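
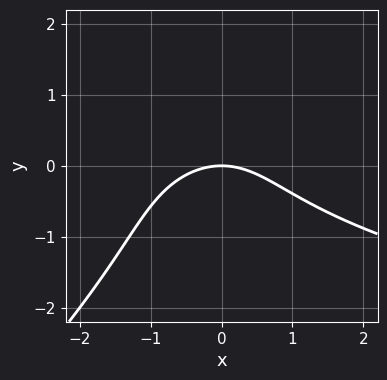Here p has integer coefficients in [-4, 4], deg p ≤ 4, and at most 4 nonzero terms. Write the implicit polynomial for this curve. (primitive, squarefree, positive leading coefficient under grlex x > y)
x*y^2 - y^3 - x^2 - 2*y

First, degree: the shape is more complex than any degree-2 curve, so deg p = 3.
Next, reading off the gridlines: it meets the x-axis at x = 0 (among the integer gridlines); it crosses the y-axis at the gridline y = 0.
Finally, the integer polynomial consistent with all of this is the stated p.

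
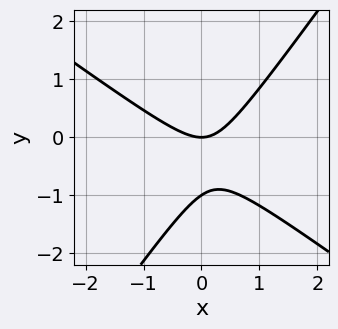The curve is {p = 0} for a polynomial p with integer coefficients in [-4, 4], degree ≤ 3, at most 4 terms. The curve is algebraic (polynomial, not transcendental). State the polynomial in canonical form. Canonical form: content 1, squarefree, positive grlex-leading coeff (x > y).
The degree is 2 — the shape is more complex than any degree-1 curve.
Reading off the gridlines: it meets the x-axis at x = 0 (among the integer gridlines); among the integer gridlines, it crosses the y-axis at y ∈ {-1, 0}.
Assembling these constraints gives the stated polynomial.

3*x^2 + 2*x*y - 3*y^2 - 3*y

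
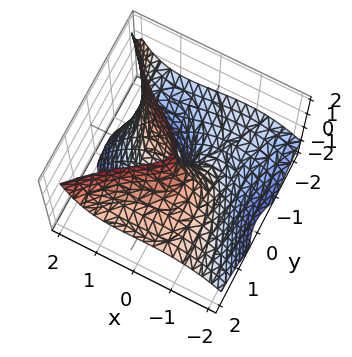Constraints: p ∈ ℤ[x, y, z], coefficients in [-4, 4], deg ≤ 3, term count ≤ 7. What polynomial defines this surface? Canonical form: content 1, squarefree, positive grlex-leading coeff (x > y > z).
First, the degree is 3 — a generic line meets the surface in up to 3 points.
Then, reading off the gridlines: the x-axis gridline crossings are at x ∈ {-1, 0, 1}; the visible z-axis segment lies entirely on the surface.
Finally, solving for integer coefficients yields p as stated.

2*x^3 - 3*y^2*z + 3*x*z - 2*x + 3*y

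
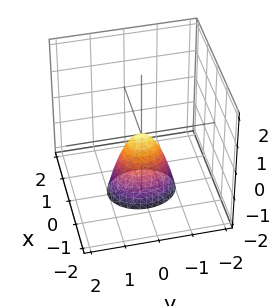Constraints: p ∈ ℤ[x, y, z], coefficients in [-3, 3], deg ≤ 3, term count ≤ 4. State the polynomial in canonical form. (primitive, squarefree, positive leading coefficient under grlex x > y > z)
1. deg p = 2. A paraboloid; a quadric.
2. Symmetries: mirror symmetry y ↦ −y ⇒ only even powers of y; mirror symmetry x ↦ −x ⇒ only even powers of x.
3. From the axis intercepts and sections: one y-axis crossing is at y = 0; it crosses the z-axis at the gridline z = 0; it meets the x-axis at x = 0 (among the integer gridlines).
4. Assembling these constraints gives the stated polynomial.

3*x^2 + 2*y^2 + z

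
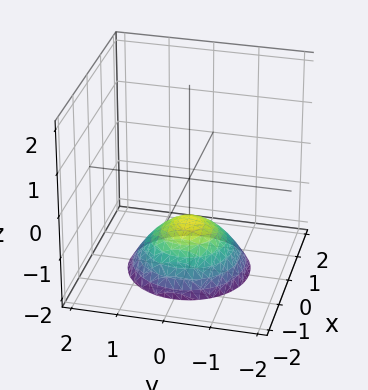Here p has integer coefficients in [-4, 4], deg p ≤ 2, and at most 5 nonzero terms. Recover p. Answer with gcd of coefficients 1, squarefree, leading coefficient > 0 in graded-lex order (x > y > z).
Degree: a generic line meets the surface in up to 2 points, so deg p = 2.
Symmetries: every cross-section ⟂ z is a circle, so x, y appear only via x² + y².
Reading off the gridlines: it meets the z-axis at z = -1 (among the integer gridlines); a circular section at z = -2 has radius between 1 and 2; no y-intercept at any integer in the box.
Fitting integer coefficients to these (and the overall shape) gives p.

2*x^2 + 2*y^2 + 3*z + 3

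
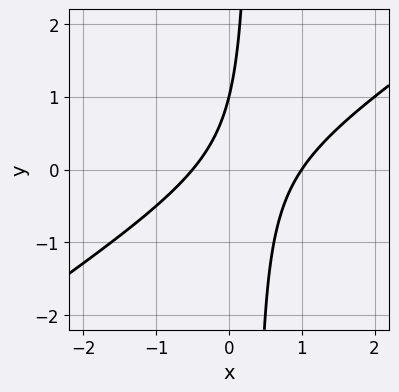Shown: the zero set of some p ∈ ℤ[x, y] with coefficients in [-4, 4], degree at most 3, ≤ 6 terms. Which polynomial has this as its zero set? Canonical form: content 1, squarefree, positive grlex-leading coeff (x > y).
1. Degree: the shape is more complex than any degree-1 curve, so deg p = 2.
2. Checking where it meets the axes: one y-axis crossing is at y = 1; it meets the x-axis at x = 1 (among the integer gridlines).
3. Fitting integer coefficients to these (and the overall shape) gives p.

2*x^2 - 3*x*y - x + y - 1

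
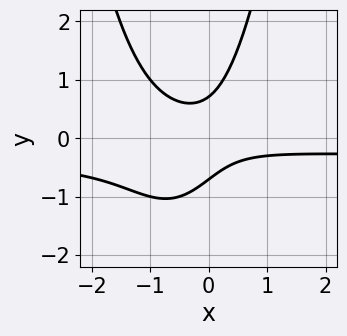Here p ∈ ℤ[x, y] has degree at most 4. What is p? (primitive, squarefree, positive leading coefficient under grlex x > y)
First, the degree is 3 — no degree-2 curve has this shape.
Then, from the axis intercepts and sections: no x-intercept at any integer in the box.
Finally, solving for integer coefficients yields p as stated.

3*x^2*y + x^2 + 3*x*y - 2*y^2 + 1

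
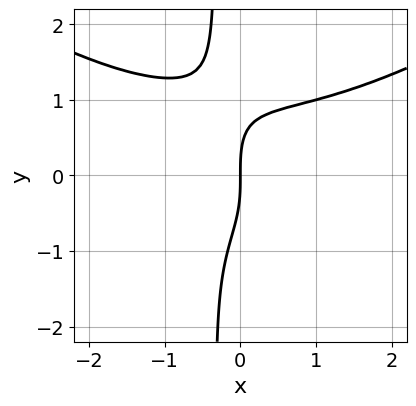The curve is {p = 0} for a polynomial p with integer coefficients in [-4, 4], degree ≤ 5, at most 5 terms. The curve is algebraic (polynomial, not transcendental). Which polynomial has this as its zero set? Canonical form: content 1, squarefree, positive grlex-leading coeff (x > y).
1. The degree is 4 — no degree-3 curve has this shape.
2. From the visible intercepts: it crosses the x-axis at the gridline x = 0; it crosses the y-axis at the gridline y = 0.
3. Together with the visible shape, these determine p as stated.

x^3*y - 3*x*y^3 - y^3 + 3*x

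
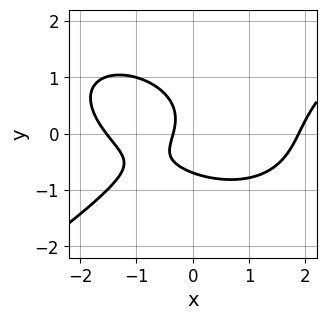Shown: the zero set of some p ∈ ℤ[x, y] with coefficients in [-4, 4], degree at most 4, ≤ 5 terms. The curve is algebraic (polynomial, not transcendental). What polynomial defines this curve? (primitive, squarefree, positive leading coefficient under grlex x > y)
(a) Degree: a generic line meets the curve in up to 3 points, so deg p = 3.
(b) Solving for integer coefficients yields p as stated.

x^3 - 3*y^3 - 2*x*y - 3*x - 1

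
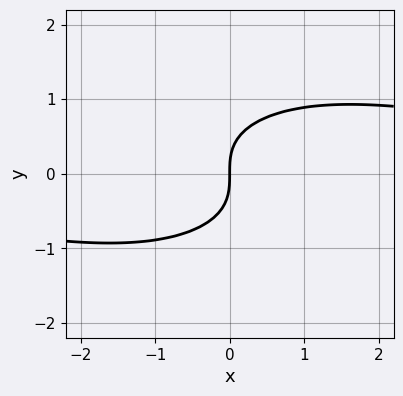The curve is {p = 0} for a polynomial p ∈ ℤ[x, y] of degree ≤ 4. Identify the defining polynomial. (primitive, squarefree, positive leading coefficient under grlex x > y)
x^2*y + 3*y^3 - 3*x

deg p = 3. A generic line meets the curve in up to 3 points.
Against the integer gridlines: it meets the y-axis at y = 0 (among the integer gridlines); one x-axis crossing is at x = 0.
The integer polynomial consistent with all of this is the stated p.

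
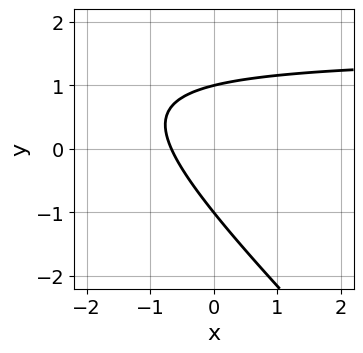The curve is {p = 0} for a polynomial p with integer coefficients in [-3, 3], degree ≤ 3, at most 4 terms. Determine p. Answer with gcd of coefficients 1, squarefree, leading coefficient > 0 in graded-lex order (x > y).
2*x*y + 2*y^2 - 3*x - 2

First, the degree is 2 — a generic line meets the curve in up to 2 points.
Then, checking where it meets the axes: among the integer gridlines, it crosses the y-axis at y ∈ {-1, 1}.
Finally, fitting integer coefficients to these (and the overall shape) gives p.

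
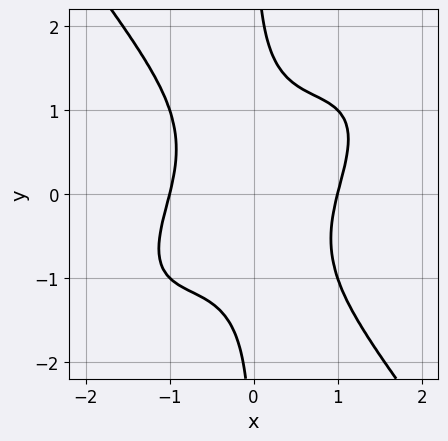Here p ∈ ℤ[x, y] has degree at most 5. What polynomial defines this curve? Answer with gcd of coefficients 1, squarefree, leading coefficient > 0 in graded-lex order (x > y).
x^4 - x^3*y + x*y^3 - 1

(a) Degree: no degree-3 curve has this shape, so deg p = 4.
(b) From the axis intercepts and sections: the x-axis gridline crossings are at x ∈ {-1, 1}; the curve avoids every integer y-axis point in the box.
(c) Matching integer coefficients to the picture gives p.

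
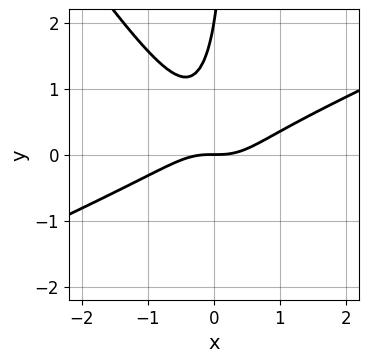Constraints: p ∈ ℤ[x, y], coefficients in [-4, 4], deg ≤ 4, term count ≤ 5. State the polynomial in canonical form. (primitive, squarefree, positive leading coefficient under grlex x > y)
deg p = 3.
Observable constraints: it meets the x-axis at x = 0 (among the integer gridlines); the y-axis gridline crossings are at y ∈ {0, 2}.
Assembling these constraints gives the stated polynomial.

2*x^3 - 3*x^2*y - 3*x*y^2 + y^2 - 2*y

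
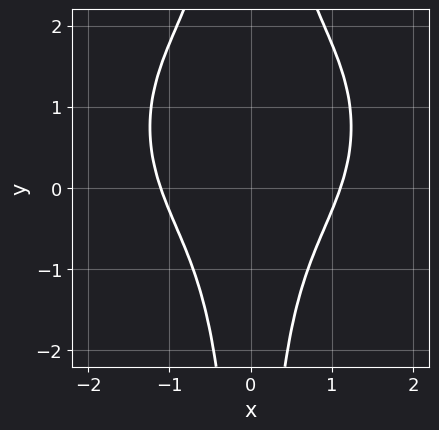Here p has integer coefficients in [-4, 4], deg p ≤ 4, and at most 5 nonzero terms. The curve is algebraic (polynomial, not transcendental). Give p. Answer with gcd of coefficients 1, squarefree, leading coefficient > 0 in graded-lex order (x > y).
2*x^4 + 2*x^2*y^2 - 3*x^2*y - 3

deg p = 4.
Symmetries: mirror symmetry x ↦ −x ⇒ only even powers of x.
Against the integer gridlines: the curve avoids every integer y-axis point in the box.
Solving for integer coefficients yields p as stated.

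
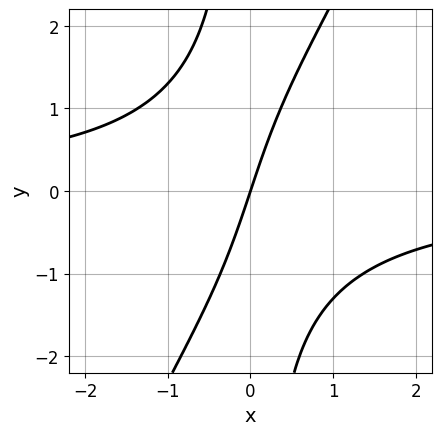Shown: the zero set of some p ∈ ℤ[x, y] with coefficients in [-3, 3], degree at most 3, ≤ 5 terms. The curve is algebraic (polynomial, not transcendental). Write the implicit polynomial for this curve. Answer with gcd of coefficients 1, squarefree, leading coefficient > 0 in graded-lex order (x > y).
2*x^2*y - x*y^2 + 3*x - y

1. deg p = 3. The shape is more complex than any degree-2 curve.
2. Checking where it meets the axes: it crosses the y-axis at the gridline y = 0; it meets the x-axis at x = 0 (among the integer gridlines).
3. Putting this together gives p.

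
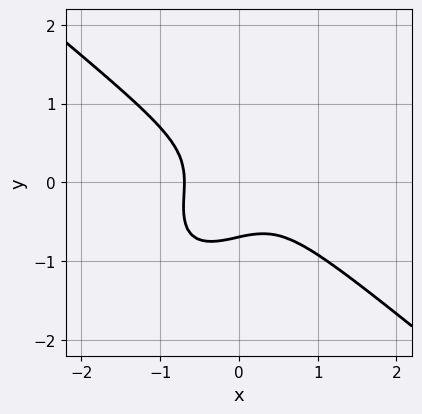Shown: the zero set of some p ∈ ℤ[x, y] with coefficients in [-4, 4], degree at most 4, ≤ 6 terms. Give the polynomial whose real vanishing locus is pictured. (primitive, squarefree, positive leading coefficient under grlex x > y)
3*x^3 - 2*x*y^2 + 3*y^3 + 1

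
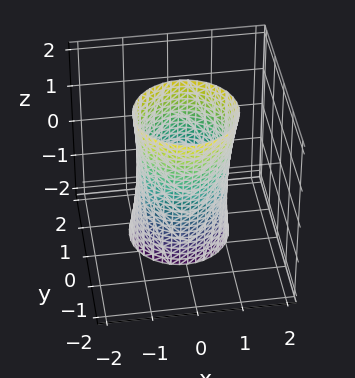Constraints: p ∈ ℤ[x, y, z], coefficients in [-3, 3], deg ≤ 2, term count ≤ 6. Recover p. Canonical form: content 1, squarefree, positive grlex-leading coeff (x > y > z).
(a) deg p = 2.
(b) From the visible intercepts: among the integer gridlines, it crosses the x-axis at x ∈ {-1, 1}; it misses every integer gridline on the z-axis; among the integer gridlines, it crosses the y-axis at y ∈ {-1, 1}.
(c) Together with the visible shape, these determine p as stated.

2*x^2 + 2*y^2 + y*z - 2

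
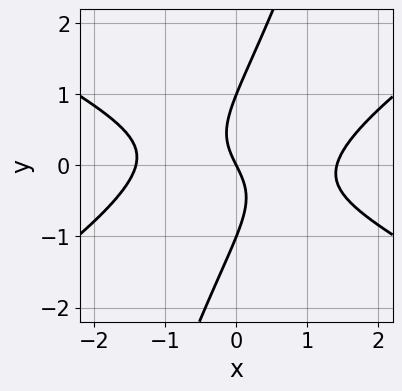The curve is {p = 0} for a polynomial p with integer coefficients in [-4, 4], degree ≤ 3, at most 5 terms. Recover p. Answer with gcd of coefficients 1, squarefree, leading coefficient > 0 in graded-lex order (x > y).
x^3 - 3*x*y^2 + y^3 - 2*x - y

(a) Degree: no degree-2 curve has this shape, so deg p = 3.
(b) Reading off the gridlines: it meets the x-axis at x = 0 (among the integer gridlines); the y-axis gridline crossings are at y ∈ {-1, 0, 1}.
(c) Matching integer coefficients to the picture gives p.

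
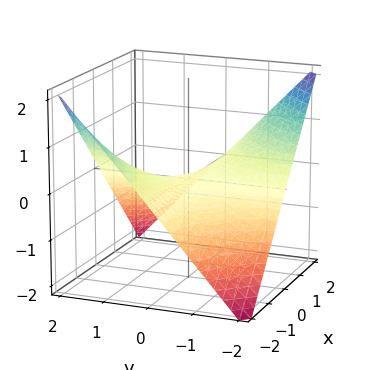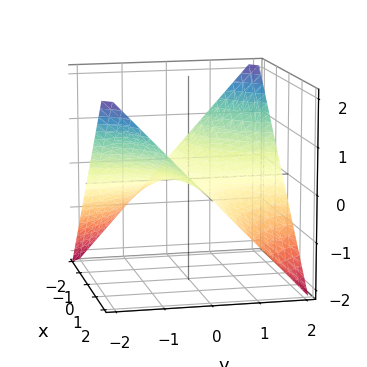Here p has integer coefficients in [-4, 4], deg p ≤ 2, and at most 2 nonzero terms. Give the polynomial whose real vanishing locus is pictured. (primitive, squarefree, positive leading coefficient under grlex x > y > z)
1. The degree is 2 — a saddle surface; a quadric.
2. Against the integer gridlines: the visible y-axis segment lies entirely on the surface; it meets the z-axis at z = 0 (among the integer gridlines).
3. Assembling these constraints gives the stated polynomial.

x*y + 2*z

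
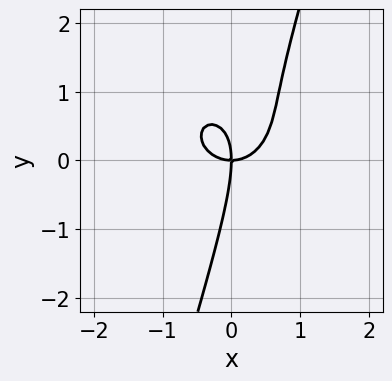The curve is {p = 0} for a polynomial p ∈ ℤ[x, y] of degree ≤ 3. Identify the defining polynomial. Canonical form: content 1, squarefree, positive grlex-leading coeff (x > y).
First, deg p = 3. The shape is more complex than any degree-2 curve.
Then, observable constraints: it meets the x-axis at x = 0 (among the integer gridlines); it crosses the y-axis at the gridline y = 0.
Finally, assembling these constraints gives the stated polynomial.

3*x^3 + 3*x*y^2 - y^3 - 3*x*y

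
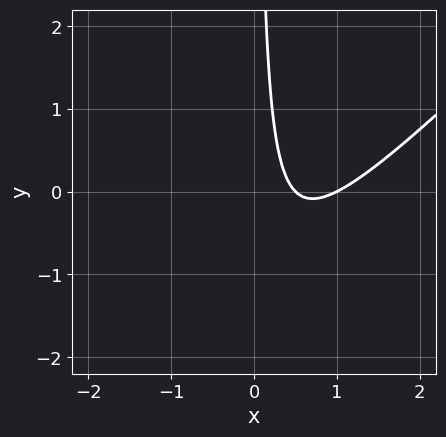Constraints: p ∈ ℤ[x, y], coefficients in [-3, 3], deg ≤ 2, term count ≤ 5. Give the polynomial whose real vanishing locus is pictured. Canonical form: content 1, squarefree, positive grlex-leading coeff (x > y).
1. Degree: a generic line meets the curve in up to 2 points, so deg p = 2.
2. Against the integer gridlines: the curve avoids every integer y-axis point in the box; one x-axis crossing is at x = 1.
3. Together with the visible shape, these determine p as stated.

2*x^2 - 2*x*y - 3*x + 1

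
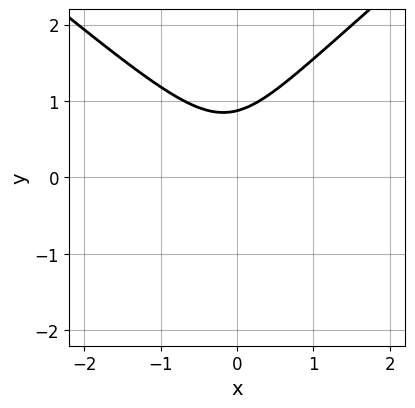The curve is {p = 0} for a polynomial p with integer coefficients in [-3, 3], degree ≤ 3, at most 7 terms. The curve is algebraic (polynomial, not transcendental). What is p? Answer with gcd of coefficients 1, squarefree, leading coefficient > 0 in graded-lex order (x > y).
1. The degree is 3 — no degree-2 curve has this shape.
2. From the visible intercepts: it misses every integer gridline on the x-axis.
3. Putting this together gives p.

2*x^2*y - 3*y^3 + 3*x^2 + 2*x*y + 2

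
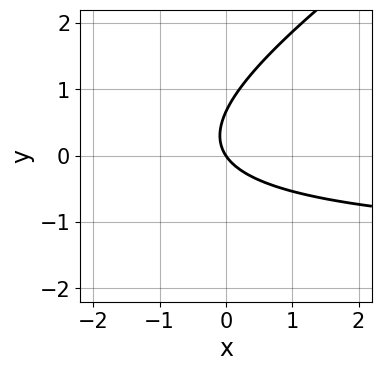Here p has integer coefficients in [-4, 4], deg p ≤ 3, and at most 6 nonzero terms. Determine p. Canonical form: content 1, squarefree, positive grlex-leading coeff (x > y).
2*x*y - 3*y^2 + 3*x + 2*y

First, degree: no degree-1 curve has this shape, so deg p = 2.
Next, observable constraints: it meets the y-axis at y = 0 (among the integer gridlines); it meets the x-axis at x = 0 (among the integer gridlines).
Finally, solving for integer coefficients yields p as stated.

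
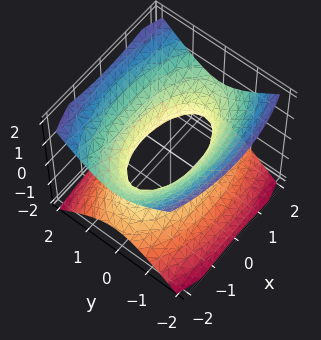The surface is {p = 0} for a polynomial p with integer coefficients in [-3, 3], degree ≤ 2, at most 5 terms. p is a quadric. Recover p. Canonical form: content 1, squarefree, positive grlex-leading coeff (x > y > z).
x^2 + 3*y^2 - 3*z^2 - 2

First, degree: one connected sheet with a waist; a quadric, so deg p = 2.
Then, symmetries: mirror symmetry z ↦ −z ⇒ only even powers of z; mirror symmetry x ↦ −x ⇒ only even powers of x; the y ↦ −y reflection is a symmetry, so y appears only in even powers.
Then, observable constraints: the surface avoids every integer z-axis point in the box.
Finally, these observations pin down the coefficients.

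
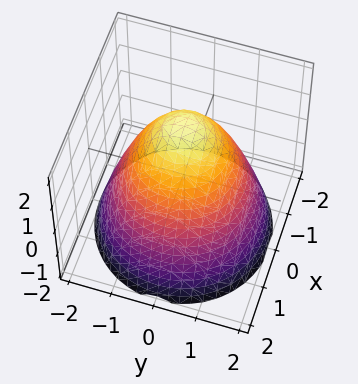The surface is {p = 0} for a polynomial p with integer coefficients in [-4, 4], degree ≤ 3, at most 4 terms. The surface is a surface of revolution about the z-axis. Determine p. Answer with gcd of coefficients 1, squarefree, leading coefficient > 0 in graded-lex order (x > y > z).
(a) deg p = 2.
(b) Symmetries: rotational symmetry about the z-axis ⇒ p depends on x, y only through x² + y².
(c) Observable constraints: it crosses the z-axis at the gridline z = 2; a circular section at z = 0 has radius between 1 and 2.
(d) The integer polynomial consistent with all of this is the stated p.

x^2 + y^2 + z - 2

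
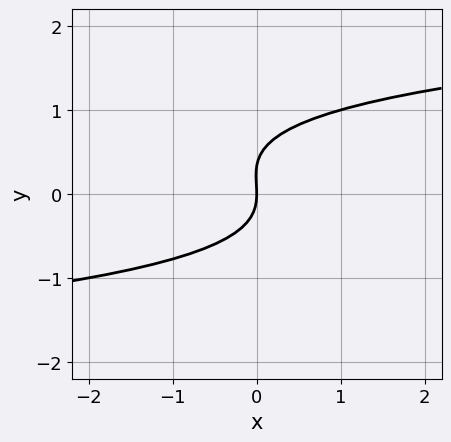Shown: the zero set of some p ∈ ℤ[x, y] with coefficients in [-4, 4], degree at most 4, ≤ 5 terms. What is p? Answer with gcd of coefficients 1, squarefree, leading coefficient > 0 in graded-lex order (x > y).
3*y^3 - y^2 - 2*x

1. The degree is 3 — the shape is more complex than any degree-2 curve.
2. Checking where it meets the axes: one x-axis crossing is at x = 0; one y-axis crossing is at y = 0.
3. Fitting integer coefficients to these (and the overall shape) gives p.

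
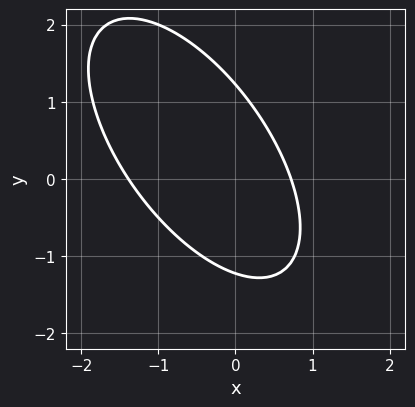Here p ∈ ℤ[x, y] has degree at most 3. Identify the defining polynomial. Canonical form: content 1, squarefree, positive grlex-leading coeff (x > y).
(a) Degree: no degree-1 curve has this shape, so deg p = 2.
(b) Solving for integer coefficients yields p as stated.

3*x^2 + 3*x*y + 2*y^2 + 2*x - 3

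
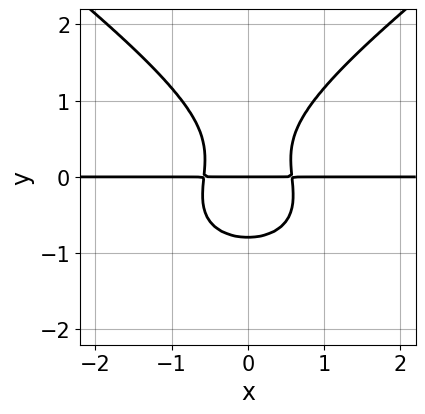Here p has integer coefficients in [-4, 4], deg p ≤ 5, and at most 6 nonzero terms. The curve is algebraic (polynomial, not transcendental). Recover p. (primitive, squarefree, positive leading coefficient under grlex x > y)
x^2*y^2 - 2*y^4 + 3*x^2*y - y

First, deg p = 4. A generic line meets the curve in up to 4 points.
Then, symmetries: mirror symmetry x ↦ −x ⇒ only even powers of x.
Next, checking where it meets the axes: it crosses the y-axis at the gridline y = 0; the visible x-axis segment lies entirely on the curve.
Finally, assembling these constraints gives the stated polynomial.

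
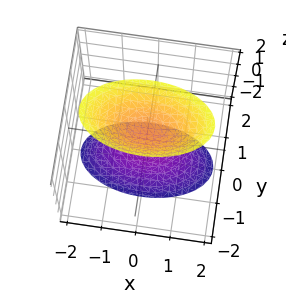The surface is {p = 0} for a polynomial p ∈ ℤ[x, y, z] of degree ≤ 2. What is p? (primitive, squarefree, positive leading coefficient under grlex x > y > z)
First, the picture has 2 separate pieces. They look like related sheets of one shape, so recover p as a whole.
Next, degree: two separate bowl-shaped sheets opening away from each other; a quadric, so deg p = 2.
Then, symmetries: the z ↦ −z reflection is a symmetry, so z appears only in even powers; mirror symmetry y ↦ −y ⇒ only even powers of y; mirror symmetry x ↦ −x ⇒ only even powers of x.
Next, from the visible intercepts: it misses every integer gridline on the y-axis; among the integer gridlines, it crosses the z-axis at z ∈ {-1, 1}; the surface avoids every integer x-axis point in the box.
Finally, matching integer coefficients to the picture gives p.

x^2 + 3*y^2 - z^2 + 1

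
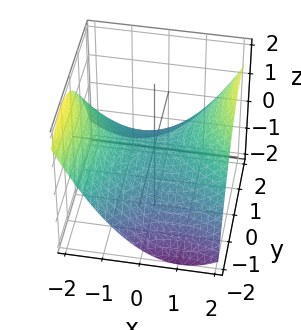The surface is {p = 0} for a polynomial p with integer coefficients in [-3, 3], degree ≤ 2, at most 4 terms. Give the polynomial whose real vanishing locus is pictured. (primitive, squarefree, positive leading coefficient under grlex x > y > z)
The degree is 2 — no degree-1 surface has this shape.
Against the integer gridlines: it crosses the y-axis at the gridline y = 0; it crosses the x-axis at the gridline x = 0; it meets the z-axis at z = 0 (among the integer gridlines).
Fitting integer coefficients to these (and the overall shape) gives p.

x^2 + x*y - y^2 - 3*z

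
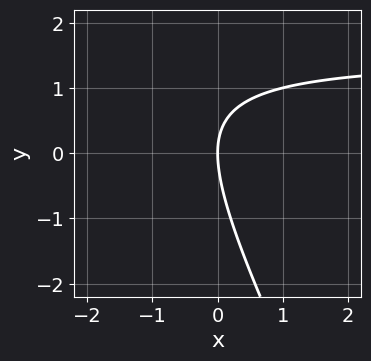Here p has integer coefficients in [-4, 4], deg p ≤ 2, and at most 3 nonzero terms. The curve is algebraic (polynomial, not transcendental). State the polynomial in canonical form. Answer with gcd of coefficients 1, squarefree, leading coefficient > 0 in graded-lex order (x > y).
(a) The degree is 2 — no degree-1 curve has this shape.
(b) From the visible intercepts: it meets the y-axis at y = 0 (among the integer gridlines); one x-axis crossing is at x = 0.
(c) Fitting integer coefficients to these (and the overall shape) gives p.

2*x*y + y^2 - 3*x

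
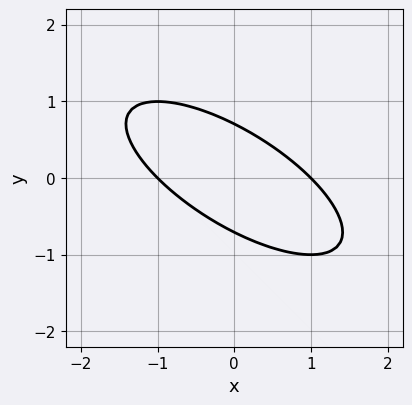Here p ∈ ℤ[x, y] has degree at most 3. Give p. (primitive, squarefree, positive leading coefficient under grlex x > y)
First, deg p = 2. The shape is more complex than any degree-1 curve.
Then, reading off the gridlines: the x-axis gridline crossings are at x ∈ {-1, 1}.
Finally, fitting integer coefficients to these (and the overall shape) gives p.

x^2 + 2*x*y + 2*y^2 - 1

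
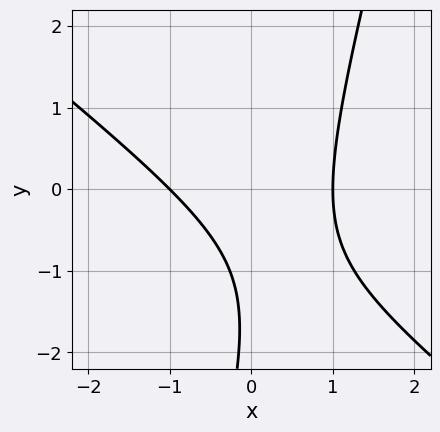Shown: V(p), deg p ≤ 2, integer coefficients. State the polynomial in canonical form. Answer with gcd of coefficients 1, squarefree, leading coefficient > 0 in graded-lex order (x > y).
The degree is 2 — a generic line meets the curve in up to 2 points.
Reading off the gridlines: the x-axis gridline crossings are at x ∈ {-1, 1}; the curve avoids every integer y-axis point in the box.
Matching integer coefficients to the picture gives p.

3*x^2 + 3*x*y - y^2 - 3*y - 3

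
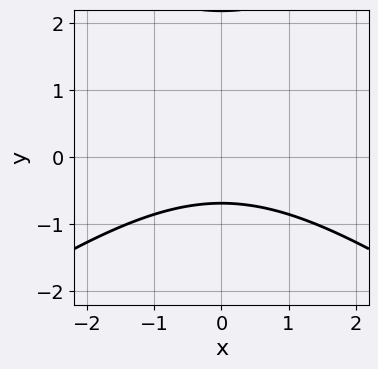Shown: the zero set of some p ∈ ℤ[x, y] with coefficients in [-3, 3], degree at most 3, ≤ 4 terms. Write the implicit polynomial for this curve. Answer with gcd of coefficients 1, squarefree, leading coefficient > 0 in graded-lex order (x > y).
First, the degree is 2 — a generic line meets the curve in up to 2 points.
Next, symmetries: it's symmetric under x → −x, forcing even powers of x.
Then, against the integer gridlines: no x-intercept at any integer in the box.
Finally, putting this together gives p.

x^2 - 2*y^2 + 3*y + 3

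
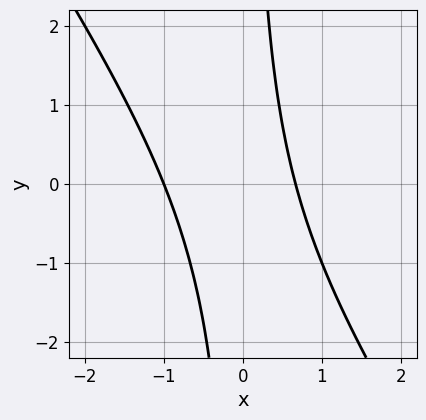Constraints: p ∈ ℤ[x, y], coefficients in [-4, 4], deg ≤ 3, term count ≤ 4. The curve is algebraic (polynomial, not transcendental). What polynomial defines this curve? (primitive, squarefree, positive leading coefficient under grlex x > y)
First, degree: a generic line meets the curve in up to 2 points, so deg p = 2.
Next, observable constraints: it crosses the x-axis at the gridline x = -1; no y-intercept at any integer in the box.
Finally, together with the visible shape, these determine p as stated.

3*x^2 + 2*x*y + x - 2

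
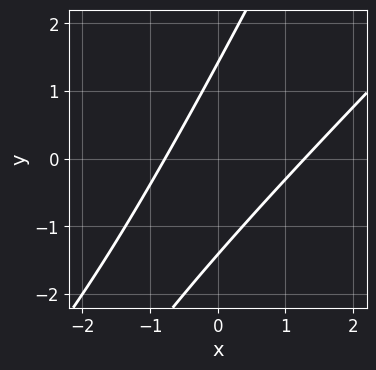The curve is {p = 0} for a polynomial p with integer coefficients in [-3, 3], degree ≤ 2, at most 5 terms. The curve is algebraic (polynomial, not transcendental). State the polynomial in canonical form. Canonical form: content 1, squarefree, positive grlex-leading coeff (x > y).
(a) Degree: the shape is more complex than any degree-1 curve, so deg p = 2.
(b) Matching integer coefficients to the picture gives p.

2*x^2 - 3*x*y + y^2 - x - 2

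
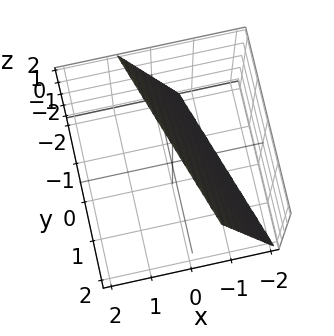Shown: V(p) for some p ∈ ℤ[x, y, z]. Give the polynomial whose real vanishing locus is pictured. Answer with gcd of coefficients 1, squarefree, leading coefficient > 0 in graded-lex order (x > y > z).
1. Degree: every cross-section is a straight line — this is a plane, so deg p = 1.
2. From the visible intercepts: one y-axis crossing is at y = -2; one z-axis crossing is at z = 2.
3. The integer polynomial consistent with all of this is the stated p.

3*x + y - z + 2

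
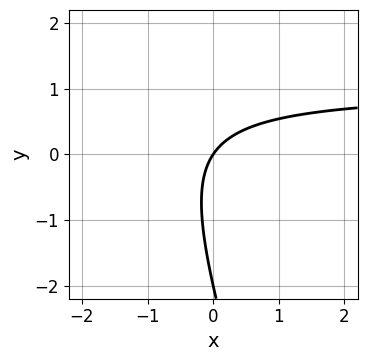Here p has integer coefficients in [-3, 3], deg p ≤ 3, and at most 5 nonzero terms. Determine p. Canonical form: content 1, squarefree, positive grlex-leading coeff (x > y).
3*x*y + y^2 - 3*x + 2*y

(a) deg p = 2. The shape is more complex than any degree-1 curve.
(b) Observable constraints: the y-axis gridline crossings are at y ∈ {-2, 0}; one x-axis crossing is at x = 0.
(c) Fitting integer coefficients to these (and the overall shape) gives p.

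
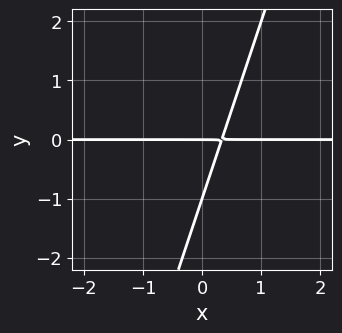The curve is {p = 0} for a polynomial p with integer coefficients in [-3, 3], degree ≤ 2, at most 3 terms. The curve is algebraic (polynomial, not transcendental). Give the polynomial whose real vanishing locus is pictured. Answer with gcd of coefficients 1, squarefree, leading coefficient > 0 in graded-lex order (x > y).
3*x*y - y^2 - y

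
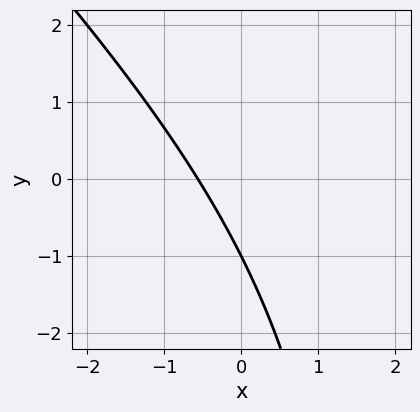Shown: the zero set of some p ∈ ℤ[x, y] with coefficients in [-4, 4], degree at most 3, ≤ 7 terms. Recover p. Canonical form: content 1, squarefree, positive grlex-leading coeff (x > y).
First, the degree is 2 — no degree-1 curve has this shape.
Then, checking where it meets the axes: it meets the y-axis at y = -1 (among the integer gridlines).
Finally, matching integer coefficients to the picture gives p.

x^2 + x*y - 3*x - 2*y - 2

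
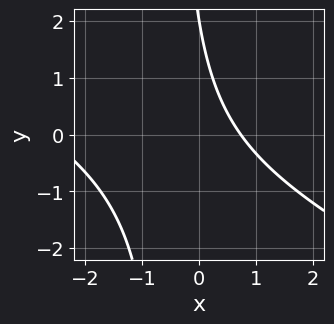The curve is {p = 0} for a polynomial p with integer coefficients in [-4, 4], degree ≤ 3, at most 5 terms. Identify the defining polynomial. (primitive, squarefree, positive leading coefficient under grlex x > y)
The degree is 2 — no degree-1 curve has this shape.
Against the integer gridlines: one y-axis crossing is at y = 2.
Putting this together gives p.

x^2 + 2*x*y + 2*x + y - 2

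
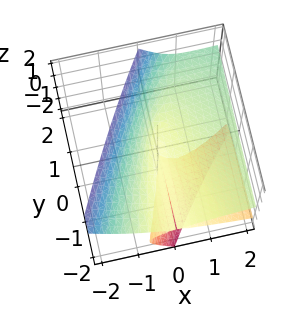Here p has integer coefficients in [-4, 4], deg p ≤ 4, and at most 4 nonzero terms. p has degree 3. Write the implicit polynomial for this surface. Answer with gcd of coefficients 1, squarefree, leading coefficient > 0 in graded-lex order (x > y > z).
(a) deg p = 3. The shape is more complex than any degree-2 surface.
(b) Reading off the gridlines: it meets the z-axis at z = 0 (among the integer gridlines); every point of the y-axis in the box is on the surface.
(c) Together with the visible shape, these determine p as stated.

3*x*z^2 - 2*y*z^2 + 2*z^3 - x^2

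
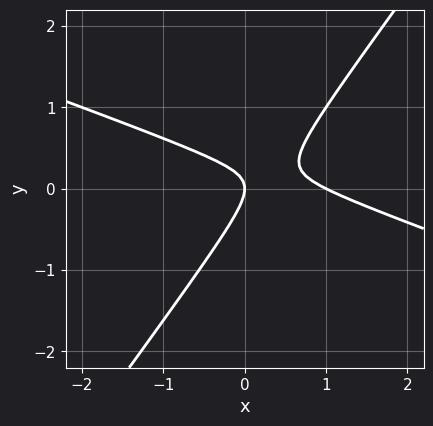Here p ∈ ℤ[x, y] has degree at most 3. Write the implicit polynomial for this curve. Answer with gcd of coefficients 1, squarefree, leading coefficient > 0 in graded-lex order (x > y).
x^2 + 2*x*y - 2*y^2 - x

(a) Degree: the shape is more complex than any degree-1 curve, so deg p = 2.
(b) Against the integer gridlines: the x-axis gridline crossings are at x ∈ {0, 1}; it meets the y-axis at y = 0 (among the integer gridlines).
(c) Matching integer coefficients to the picture gives p.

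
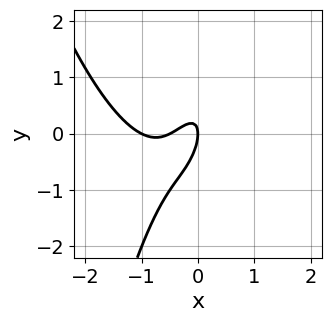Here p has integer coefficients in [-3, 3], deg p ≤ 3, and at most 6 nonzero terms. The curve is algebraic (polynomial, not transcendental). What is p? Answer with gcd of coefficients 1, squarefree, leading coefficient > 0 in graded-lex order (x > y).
First, the degree is 3 — the shape is more complex than any degree-2 curve.
Next, from the axis intercepts and sections: it meets the y-axis at y = 0 (among the integer gridlines); among the integer gridlines, it crosses the x-axis at x ∈ {-1, 0}.
Finally, fitting integer coefficients to these (and the overall shape) gives p.

2*x^3 + 3*x^2 - 2*x*y + y^2 + x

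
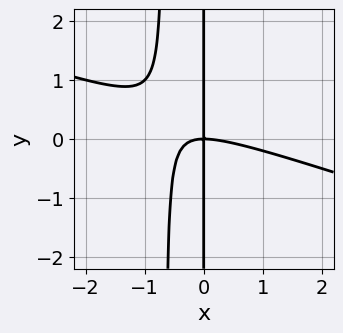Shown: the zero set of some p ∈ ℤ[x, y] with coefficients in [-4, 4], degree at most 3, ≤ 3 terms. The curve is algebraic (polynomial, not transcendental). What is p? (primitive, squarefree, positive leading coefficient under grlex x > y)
1. deg p = 3. No degree-2 curve has this shape.
2. Observable constraints: it meets the x-axis at x = 0 (among the integer gridlines); every point of the y-axis in the box is on the curve.
3. Fitting integer coefficients to these (and the overall shape) gives p.

x^3 + 3*x^2*y + 2*x*y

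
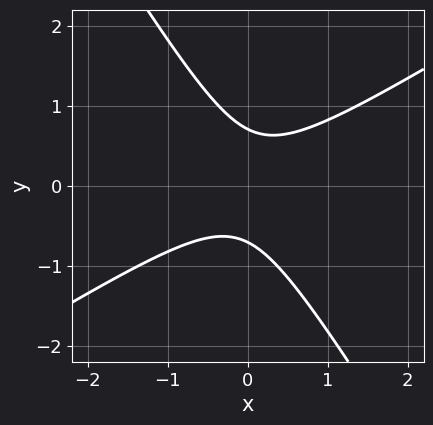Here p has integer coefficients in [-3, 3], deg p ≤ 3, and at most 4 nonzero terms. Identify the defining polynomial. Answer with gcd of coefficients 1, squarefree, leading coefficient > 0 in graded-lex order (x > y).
The degree is 2 — no degree-1 curve has this shape.
From the axis intercepts and sections: it misses every integer gridline on the x-axis.
Putting this together gives p.

2*x^2 - 2*x*y - 2*y^2 + 1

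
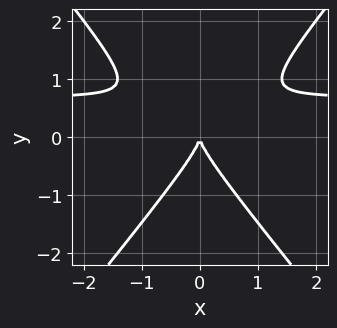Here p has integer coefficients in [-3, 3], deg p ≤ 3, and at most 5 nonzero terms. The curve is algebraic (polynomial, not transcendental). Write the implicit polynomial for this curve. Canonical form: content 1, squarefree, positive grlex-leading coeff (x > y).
3*x^2*y - 2*y^3 - 2*x^2

(a) Degree: the shape is more complex than any degree-2 curve, so deg p = 3.
(b) Symmetries: the x ↦ −x reflection is a symmetry, so x appears only in even powers.
(c) From the visible intercepts: it crosses the y-axis at the gridline y = 0; it crosses the x-axis at the gridline x = 0.
(d) Putting this together gives p.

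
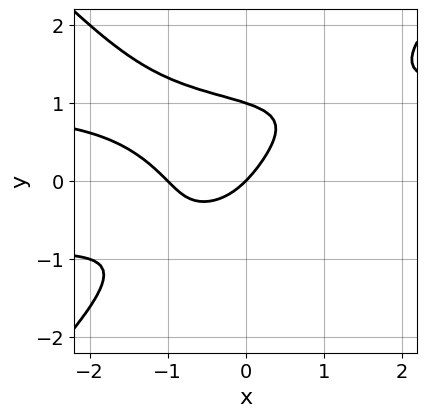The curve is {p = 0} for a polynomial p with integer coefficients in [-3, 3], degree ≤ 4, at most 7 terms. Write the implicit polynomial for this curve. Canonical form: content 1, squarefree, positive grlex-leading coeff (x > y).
x^2*y^2 - y^4 - x^2 - x + y

First, deg p = 4. No degree-3 curve has this shape.
Next, checking where it meets the axes: among the integer gridlines, it crosses the y-axis at y ∈ {0, 1}; among the integer gridlines, it crosses the x-axis at x ∈ {-1, 0}.
Finally, together with the visible shape, these determine p as stated.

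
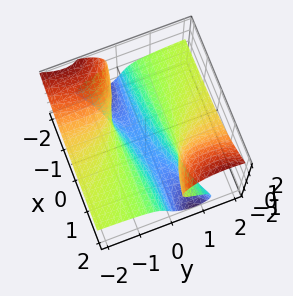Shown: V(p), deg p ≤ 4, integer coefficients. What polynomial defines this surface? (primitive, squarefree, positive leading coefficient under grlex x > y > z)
3*x*y*z - 3*y^2*z - z^3 + 2*y^2 - 1

(a) The degree is 3 — a generic line meets the surface in up to 3 points.
(b) From the axis intercepts and sections: no x-intercept at any integer in the box; it meets the z-axis at z = -1 (among the integer gridlines).
(c) Matching integer coefficients to the picture gives p.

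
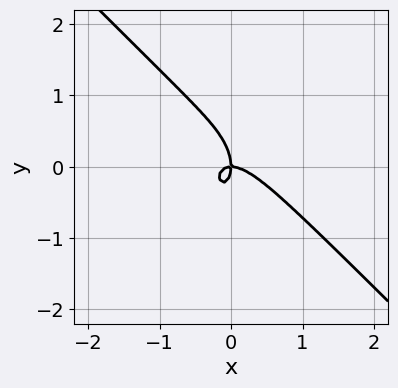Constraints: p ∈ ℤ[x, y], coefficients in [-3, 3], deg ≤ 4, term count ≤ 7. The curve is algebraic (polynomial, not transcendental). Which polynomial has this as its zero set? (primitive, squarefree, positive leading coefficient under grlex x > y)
1. deg p = 3. No degree-2 curve has this shape.
2. From the visible intercepts: it crosses the y-axis at the gridline y = 0; it meets the x-axis at x = 0 (among the integer gridlines).
3. Assembling these constraints gives the stated polynomial.

2*x^3 + 2*x^2*y + x*y^2 + y^3 + x*y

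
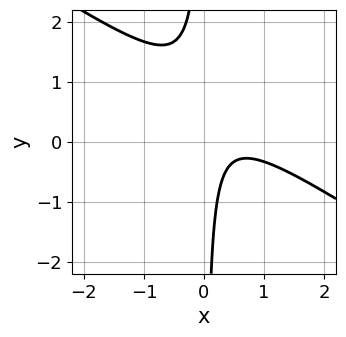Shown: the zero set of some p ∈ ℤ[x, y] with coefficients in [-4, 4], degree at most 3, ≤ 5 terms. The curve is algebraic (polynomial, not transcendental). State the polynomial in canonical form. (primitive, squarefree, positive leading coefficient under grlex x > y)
First, degree: no degree-1 curve has this shape, so deg p = 2.
Then, observable constraints: the curve avoids every integer x-axis point in the box; it misses every integer gridline on the y-axis.
Finally, assembling these constraints gives the stated polynomial.

2*x^2 + 3*x*y - 2*x + 1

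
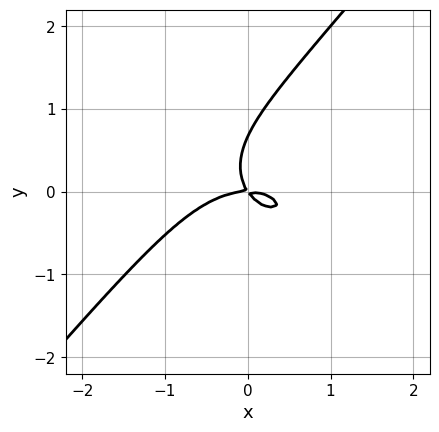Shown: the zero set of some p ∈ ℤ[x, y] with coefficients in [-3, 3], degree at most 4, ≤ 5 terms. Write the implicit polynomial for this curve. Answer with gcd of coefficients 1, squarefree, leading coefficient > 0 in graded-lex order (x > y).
2*x^3 + 2*x*y^2 - 3*y^3 + 3*x*y + 2*y^2

First, deg p = 3.
Next, from the axis intercepts and sections: it crosses the x-axis at the gridline x = 0; one y-axis crossing is at y = 0.
Finally, matching integer coefficients to the picture gives p.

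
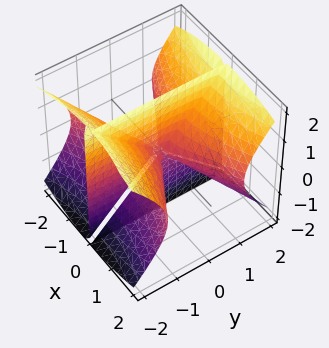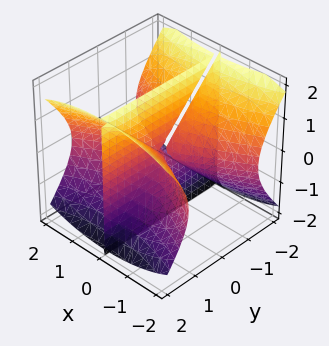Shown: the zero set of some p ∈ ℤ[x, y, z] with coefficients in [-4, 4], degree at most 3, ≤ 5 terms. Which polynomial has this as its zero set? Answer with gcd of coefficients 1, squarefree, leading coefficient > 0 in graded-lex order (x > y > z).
x^3 - 3*x*y^2 + 3*x*z^2

1. The picture has 3 separate pieces.
2. The degree is 3 — the shape is more complex than any degree-2 surface.
3. From the visible intercepts: the visible y-axis segment lies entirely on the surface; one x-axis crossing is at x = 0.
4. Fitting integer coefficients to these (and the overall shape) gives p.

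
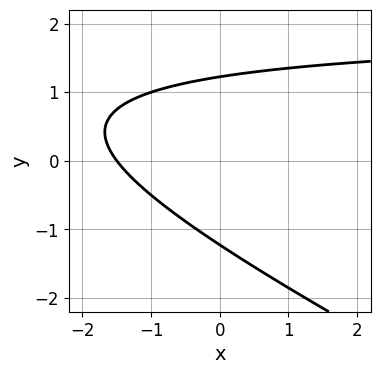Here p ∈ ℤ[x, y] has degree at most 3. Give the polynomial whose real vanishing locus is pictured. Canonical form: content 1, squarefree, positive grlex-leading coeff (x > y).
x*y + 2*y^2 - 2*x - 3

1. deg p = 2.
2. Putting this together gives p.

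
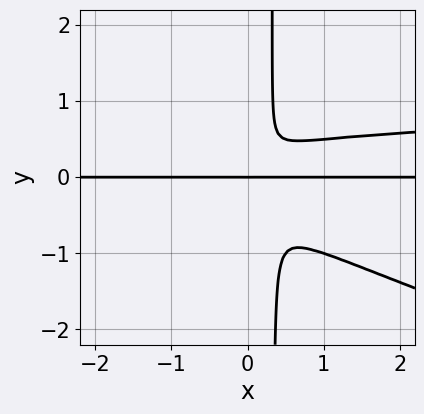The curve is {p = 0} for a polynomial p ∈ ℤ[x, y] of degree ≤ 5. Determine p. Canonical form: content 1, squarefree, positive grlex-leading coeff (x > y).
(a) The degree is 4 — no degree-3 curve has this shape.
(b) From the axis intercepts and sections: every point of the x-axis in the box is on the curve; it meets the y-axis at y = 0 (among the integer gridlines).
(c) Assembling these constraints gives the stated polynomial.

x^2*y^2 + 3*x*y^3 - x^2*y - y^3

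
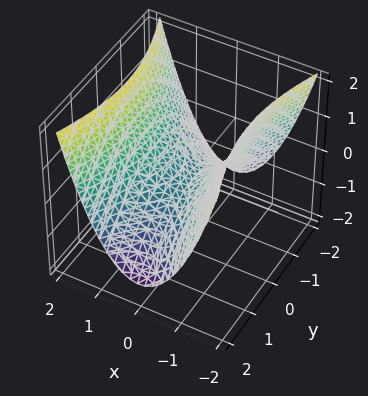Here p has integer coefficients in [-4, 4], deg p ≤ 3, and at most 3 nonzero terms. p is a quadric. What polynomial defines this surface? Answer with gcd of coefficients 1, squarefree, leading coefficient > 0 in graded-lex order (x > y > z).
First, degree: a hyperbolic paraboloid; a quadric, so deg p = 2.
Then, symmetries: mirror symmetry y ↦ −y ⇒ only even powers of y; mirror symmetry x ↦ −x ⇒ only even powers of x.
Next, from the visible intercepts: one y-axis crossing is at y = 0; it crosses the z-axis at the gridline z = 0.
Finally, these observations pin down the coefficients.

3*x^2 - y^2 - 3*z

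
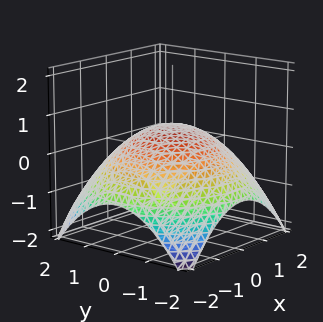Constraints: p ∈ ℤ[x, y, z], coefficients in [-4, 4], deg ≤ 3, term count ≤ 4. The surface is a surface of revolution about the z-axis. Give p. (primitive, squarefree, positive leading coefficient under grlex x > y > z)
First, deg p = 2.
Then, symmetry: every cross-section ⟂ z is a circle, so x, y appear only via x² + y².
Then, against the integer gridlines: a circular section at z = 0 has radius between 1 and 2.
Finally, solving for integer coefficients yields p as stated.

x^2 + y^2 + 3*z - 2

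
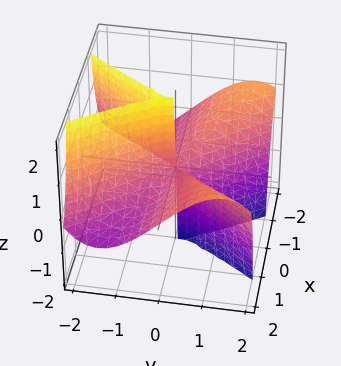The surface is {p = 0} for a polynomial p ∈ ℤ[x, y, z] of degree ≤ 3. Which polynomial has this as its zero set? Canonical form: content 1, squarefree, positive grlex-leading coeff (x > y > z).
3*x^2*y - 3*x^2*z - 2*y^3

First, degree: a generic line meets the surface in up to 3 points, so deg p = 3.
Next, observable constraints: every point of the x-axis in the box is on the surface; one y-axis crossing is at y = 0.
Finally, putting this together gives p.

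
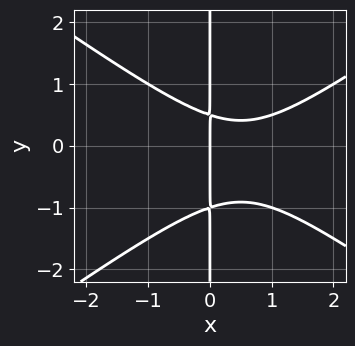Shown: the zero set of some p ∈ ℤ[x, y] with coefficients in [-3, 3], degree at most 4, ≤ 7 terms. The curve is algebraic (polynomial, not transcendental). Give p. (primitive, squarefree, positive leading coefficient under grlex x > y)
x^3 - 2*x*y^2 - x^2 - x*y + x

The degree is 3 — a generic line meets the curve in up to 3 points.
Against the integer gridlines: one x-axis crossing is at x = 0; the visible y-axis segment lies entirely on the curve.
Putting this together gives p.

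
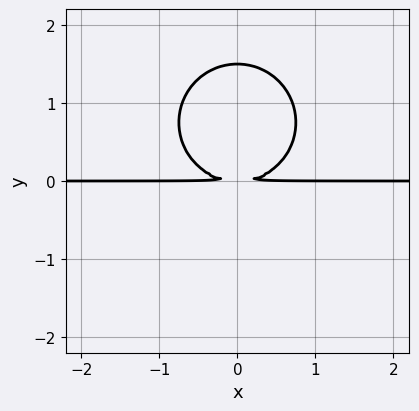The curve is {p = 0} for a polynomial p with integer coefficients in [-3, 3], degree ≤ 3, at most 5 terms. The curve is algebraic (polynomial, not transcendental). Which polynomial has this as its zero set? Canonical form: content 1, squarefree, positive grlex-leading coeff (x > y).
2*x^2*y + 2*y^3 - 3*y^2

First, deg p = 3.
Then, symmetries: it's symmetric under x → −x, forcing even powers of x.
Next, checking where it meets the axes: every point of the x-axis in the box is on the curve.
Finally, the integer polynomial consistent with all of this is the stated p.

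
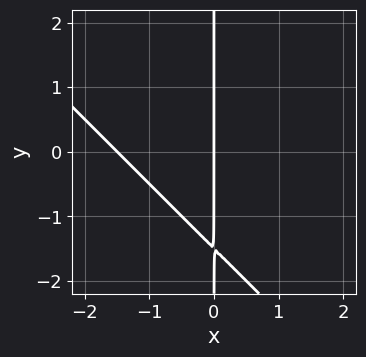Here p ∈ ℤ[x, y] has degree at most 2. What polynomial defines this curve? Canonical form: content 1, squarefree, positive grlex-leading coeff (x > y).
1. Degree: a generic line meets the curve in up to 2 points, so deg p = 2.
2. From the visible intercepts: it meets the x-axis at x = 0 (among the integer gridlines); the visible y-axis segment lies entirely on the curve.
3. Together with the visible shape, these determine p as stated.

2*x^2 + 2*x*y + 3*x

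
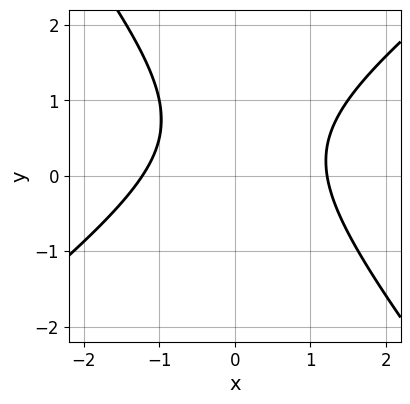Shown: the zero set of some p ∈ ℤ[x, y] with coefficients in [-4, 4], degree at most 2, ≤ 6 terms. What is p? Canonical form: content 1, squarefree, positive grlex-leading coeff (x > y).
2*x^2 - x*y - 2*y^2 + 2*y - 3

deg p = 2. The shape is more complex than any degree-1 curve.
From the axis intercepts and sections: it misses every integer gridline on the y-axis.
Fitting integer coefficients to these (and the overall shape) gives p.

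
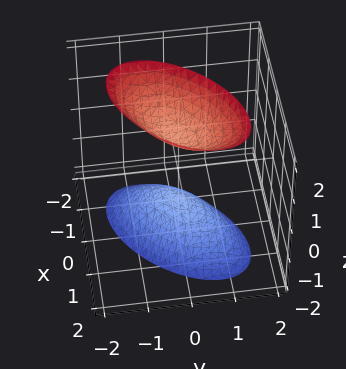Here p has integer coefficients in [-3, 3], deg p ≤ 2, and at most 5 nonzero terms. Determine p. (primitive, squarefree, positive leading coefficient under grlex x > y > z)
2*x^2 - 2*x*y + 2*y^2 - z^2 + 1

There are 2 components. They look like related sheets of one shape, so recover p as a whole.
Degree: no degree-1 surface has this shape, so deg p = 2.
From the visible intercepts: among the integer gridlines, it crosses the z-axis at z ∈ {-1, 1}; it misses every integer gridline on the x-axis; no y-intercept at any integer in the box.
Assembling these constraints gives the stated polynomial.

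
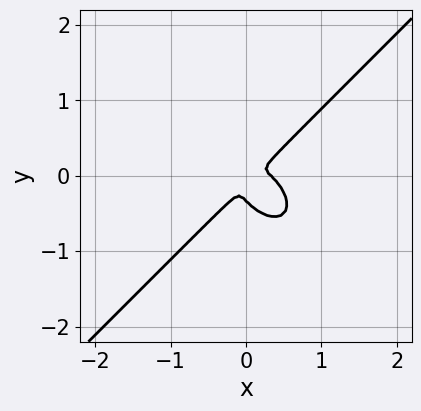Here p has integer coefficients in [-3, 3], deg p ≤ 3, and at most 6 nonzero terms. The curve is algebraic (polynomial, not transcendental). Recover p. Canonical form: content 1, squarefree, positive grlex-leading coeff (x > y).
1. The degree is 3 — no degree-2 curve has this shape.
2. Solving for integer coefficients yields p as stated.

3*x^3 - 3*y^3 - x^2 + x*y - y^2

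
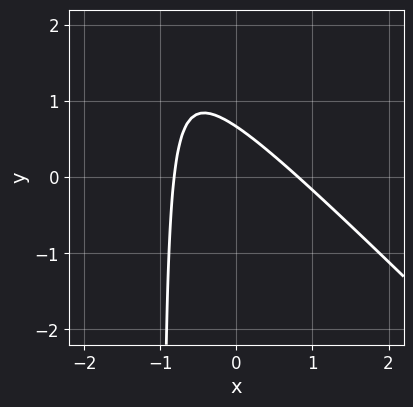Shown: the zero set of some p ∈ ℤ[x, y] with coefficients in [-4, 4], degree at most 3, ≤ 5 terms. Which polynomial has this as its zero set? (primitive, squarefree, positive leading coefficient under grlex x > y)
First, deg p = 2.
Finally, solving for integer coefficients yields p as stated.

3*x^2 + 3*x*y + 3*y - 2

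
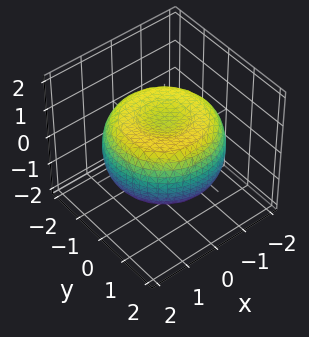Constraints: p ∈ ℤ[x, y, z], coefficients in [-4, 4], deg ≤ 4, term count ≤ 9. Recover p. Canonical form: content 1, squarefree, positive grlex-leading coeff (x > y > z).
(a) Degree: the shape is more complex than any degree-3 surface, so deg p = 4.
(b) Symmetries: rotational symmetry about the z-axis ⇒ p depends on x, y only through x² + y².
(c) Reading off the gridlines: a circular section at z = 0 has radius between 1 and 2.
(d) The integer polynomial consistent with all of this is the stated p.

x^4 + 2*x^2*y^2 + y^4 - 2*x^2 - 2*y^2 + 3*z^2 - 2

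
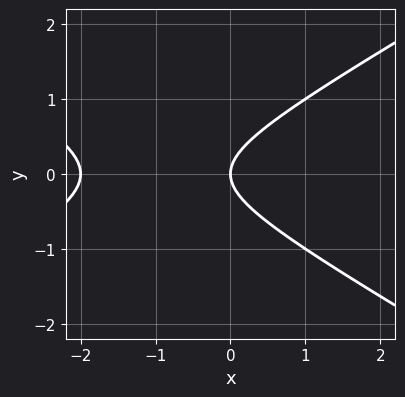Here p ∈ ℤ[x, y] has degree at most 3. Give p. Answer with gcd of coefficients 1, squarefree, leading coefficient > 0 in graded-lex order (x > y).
(a) Degree: the shape is more complex than any degree-1 curve, so deg p = 2.
(b) Symmetries: it's symmetric under y → −y, forcing even powers of y.
(c) Checking where it meets the axes: it meets the y-axis at y = 0 (among the integer gridlines); the x-axis gridline crossings are at x ∈ {-2, 0}.
(d) Fitting integer coefficients to these (and the overall shape) gives p.

x^2 - 3*y^2 + 2*x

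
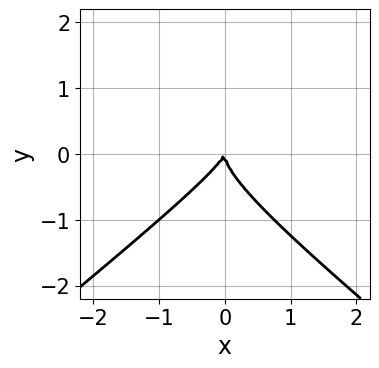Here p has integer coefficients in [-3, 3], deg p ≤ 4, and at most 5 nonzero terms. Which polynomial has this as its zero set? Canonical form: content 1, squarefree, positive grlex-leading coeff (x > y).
2*x^2*y - 3*y^3 - 2*x^2 + x*y

1. The degree is 3 — no degree-2 curve has this shape.
2. Reading off the gridlines: one x-axis crossing is at x = 0; it crosses the y-axis at the gridline y = 0.
3. Fitting integer coefficients to these (and the overall shape) gives p.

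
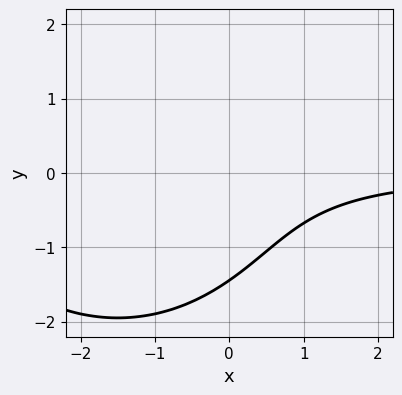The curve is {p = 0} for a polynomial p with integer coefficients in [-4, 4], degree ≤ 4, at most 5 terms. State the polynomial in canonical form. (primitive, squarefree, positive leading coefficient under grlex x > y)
First, deg p = 3.
Next, against the integer gridlines: no x-intercept at any integer in the box.
Finally, these observations pin down the coefficients.

x^2*y + y^3 + 3*x*y + 3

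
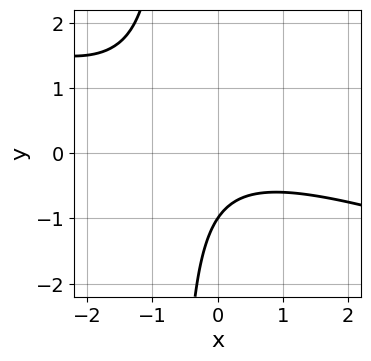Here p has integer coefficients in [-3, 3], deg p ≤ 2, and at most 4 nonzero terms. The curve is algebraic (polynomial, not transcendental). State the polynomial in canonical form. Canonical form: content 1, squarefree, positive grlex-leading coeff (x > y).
x^2 + 3*x*y + 2*y + 2

1. Degree: no degree-1 curve has this shape, so deg p = 2.
2. Observable constraints: it misses every integer gridline on the x-axis; it crosses the y-axis at the gridline y = -1.
3. Putting this together gives p.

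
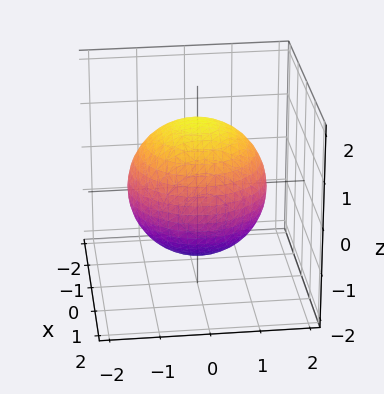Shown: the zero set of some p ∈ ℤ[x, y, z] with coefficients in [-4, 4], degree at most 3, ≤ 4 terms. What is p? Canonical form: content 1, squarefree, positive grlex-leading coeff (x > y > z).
1. The degree is 2 — bounded and convex; a quadric.
2. Symmetry: the z-axis is an axis of rotation, so x and y enter only as x² + y²; it's symmetric under z → −z, forcing even powers of z.
3. Reading off the gridlines: a circular section at z = 1 has radius exactly 1.
4. Together with the visible shape, these determine p as stated.

x^2 + y^2 + z^2 - 2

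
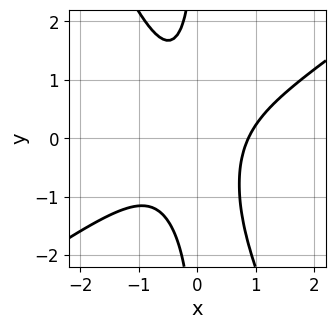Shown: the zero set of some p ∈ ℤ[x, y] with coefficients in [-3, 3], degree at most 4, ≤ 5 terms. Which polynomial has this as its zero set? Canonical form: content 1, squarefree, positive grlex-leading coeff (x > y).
3*x^3 - 3*x^2*y - 2*x*y^2 - x*y - 2

(a) The degree is 3 — a generic line meets the curve in up to 3 points.
(b) From the axis intercepts and sections: no y-intercept at any integer in the box.
(c) Putting this together gives p.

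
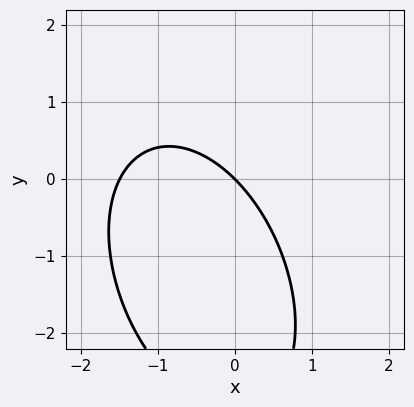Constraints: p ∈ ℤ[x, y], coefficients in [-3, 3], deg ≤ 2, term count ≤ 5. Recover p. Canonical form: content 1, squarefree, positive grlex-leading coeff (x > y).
First, the degree is 2 — the shape is more complex than any degree-1 curve.
Then, against the integer gridlines: it meets the y-axis at y = 0 (among the integer gridlines); one x-axis crossing is at x = 0.
Finally, these observations pin down the coefficients.

2*x^2 + x*y + y^2 + 3*x + 3*y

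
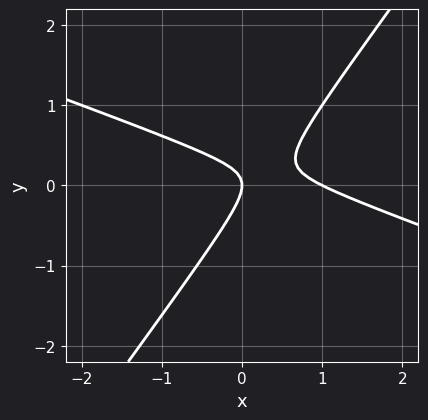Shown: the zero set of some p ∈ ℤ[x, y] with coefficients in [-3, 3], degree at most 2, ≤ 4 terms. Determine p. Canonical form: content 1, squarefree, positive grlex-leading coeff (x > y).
(a) deg p = 2. No degree-1 curve has this shape.
(b) Checking where it meets the axes: the x-axis gridline crossings are at x ∈ {0, 1}; it crosses the y-axis at the gridline y = 0.
(c) Matching integer coefficients to the picture gives p.

x^2 + 2*x*y - 2*y^2 - x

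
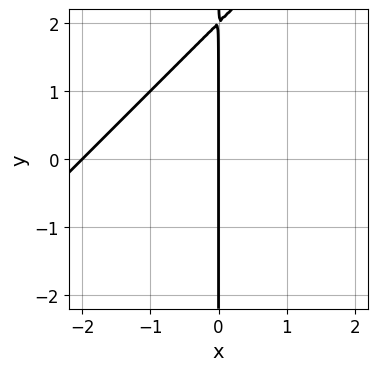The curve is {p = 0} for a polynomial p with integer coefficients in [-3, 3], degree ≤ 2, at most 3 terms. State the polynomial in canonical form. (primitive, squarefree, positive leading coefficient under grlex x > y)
First, deg p = 2.
Next, checking where it meets the axes: every point of the y-axis in the box is on the curve; among the integer gridlines, it crosses the x-axis at x ∈ {-2, 0}.
Finally, fitting integer coefficients to these (and the overall shape) gives p.

x^2 - x*y + 2*x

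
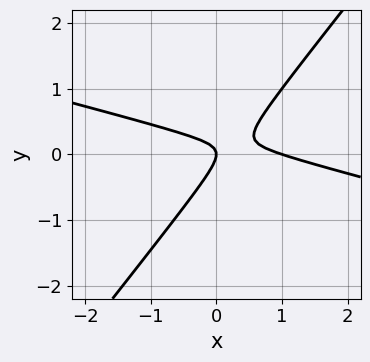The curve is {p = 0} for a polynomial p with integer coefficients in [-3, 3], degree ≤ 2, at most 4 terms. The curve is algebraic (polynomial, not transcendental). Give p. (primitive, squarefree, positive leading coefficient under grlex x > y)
x^2 + 3*x*y - 3*y^2 - x

1. deg p = 2. The shape is more complex than any degree-1 curve.
2. From the axis intercepts and sections: it crosses the y-axis at the gridline y = 0; the x-axis gridline crossings are at x ∈ {0, 1}.
3. The integer polynomial consistent with all of this is the stated p.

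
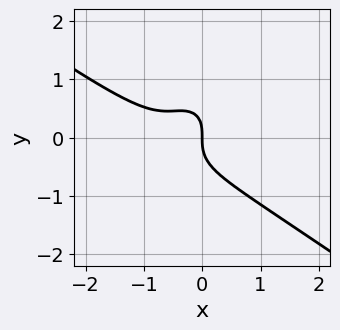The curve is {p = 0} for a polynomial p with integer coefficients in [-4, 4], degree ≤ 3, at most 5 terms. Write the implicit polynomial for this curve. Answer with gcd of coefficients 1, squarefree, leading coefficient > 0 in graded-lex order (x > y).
1. Degree: a generic line meets the curve in up to 3 points, so deg p = 3.
2. Reading off the gridlines: it crosses the x-axis at the gridline x = 0; it meets the y-axis at y = 0 (among the integer gridlines).
3. Solving for integer coefficients yields p as stated.

3*x^3 + 3*x^2*y + 3*y^3 + 3*x^2 + 2*x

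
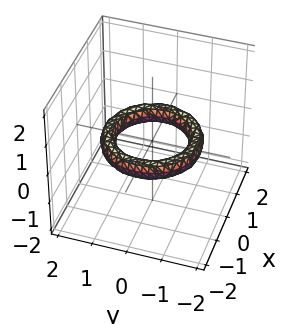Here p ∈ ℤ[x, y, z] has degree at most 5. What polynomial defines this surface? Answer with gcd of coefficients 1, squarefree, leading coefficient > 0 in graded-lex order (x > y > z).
x^4 + 2*x^2*y^2 + y^4 - 3*x^2 - 3*y^2 + 3*z^2 + 2

The degree is 4 — the shape is more complex than any degree-3 surface.
Symmetries: the z-axis is an axis of rotation, so x and y enter only as x² + y².
From the axis intercepts and sections: the x-axis gridline crossings are at x ∈ {-1, 1}; it misses every integer gridline on the z-axis; a circular section at z = 0 has radius exactly 1.
The integer polynomial consistent with all of this is the stated p.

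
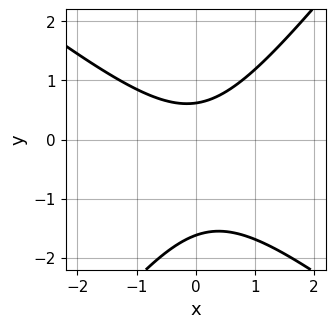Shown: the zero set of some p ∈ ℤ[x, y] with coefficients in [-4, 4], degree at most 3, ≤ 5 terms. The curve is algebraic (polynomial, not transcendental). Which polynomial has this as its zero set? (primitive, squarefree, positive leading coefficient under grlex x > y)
(a) Degree: a generic line meets the curve in up to 2 points, so deg p = 2.
(b) Against the integer gridlines: no x-intercept at any integer in the box.
(c) These observations pin down the coefficients.

2*x^2 + x*y - 2*y^2 - 2*y + 2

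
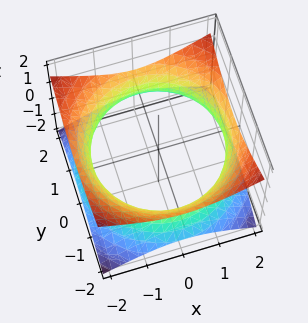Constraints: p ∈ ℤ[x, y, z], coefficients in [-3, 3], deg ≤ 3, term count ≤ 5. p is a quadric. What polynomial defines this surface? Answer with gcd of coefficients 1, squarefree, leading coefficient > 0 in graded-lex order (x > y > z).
First, deg p = 2.
Then, symmetries: mirror symmetry z ↦ −z ⇒ only even powers of z; rotational symmetry about the z-axis ⇒ p depends on x, y only through x² + y².
Then, reading off the gridlines: it misses every integer gridline on the z-axis; a circular section at z = 0 has radius between 1 and 2.
Finally, assembling these constraints gives the stated polynomial.

x^2 + y^2 - 2*z^2 - 3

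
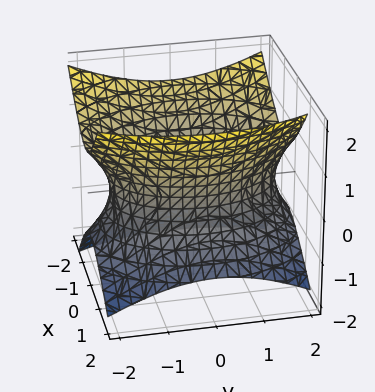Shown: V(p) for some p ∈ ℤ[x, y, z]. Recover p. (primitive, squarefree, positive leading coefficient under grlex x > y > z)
First, degree: a generic line meets the surface in up to 2 points, so deg p = 2.
Then, checking where it meets the axes: the surface avoids every integer z-axis point in the box.
Finally, the integer polynomial consistent with all of this is the stated p.

2*x^2 + x*z + y^2 - 2*z^2 - 3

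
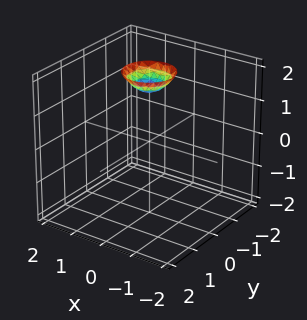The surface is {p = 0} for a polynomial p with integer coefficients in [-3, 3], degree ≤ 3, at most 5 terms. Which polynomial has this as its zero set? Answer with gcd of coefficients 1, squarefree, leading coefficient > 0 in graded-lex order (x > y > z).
2*x^2 + 2*y^2 - 2*z + 3

1. deg p = 2.
2. By symmetry, every cross-section ⟂ z is a circle, so x, y appear only via x² + y².
3. Observable constraints: the surface avoids every integer x-axis point in the box; no y-intercept at any integer in the box; a circular section at z = 2 has radius between 0 and 1.
4. Assembling these constraints gives the stated polynomial.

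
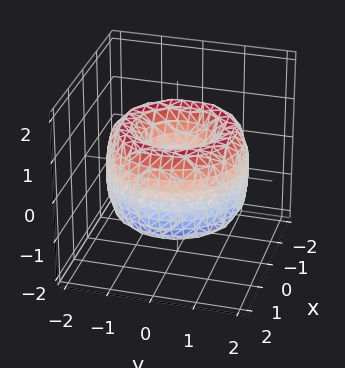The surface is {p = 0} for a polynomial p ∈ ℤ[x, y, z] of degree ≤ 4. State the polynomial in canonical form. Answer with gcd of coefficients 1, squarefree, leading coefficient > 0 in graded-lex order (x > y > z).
x^4 + 2*x^2*y^2 + y^4 - 3*x^2 - 3*y^2 + z^2 + 1

First, the degree is 4 — no degree-3 surface has this shape.
Then, symmetry: the surface is invariant under rotation about z: p = q(x² + y², z).
Then, against the integer gridlines: a circular section at z = 1 has radius exactly 1; the surface avoids every integer z-axis point in the box.
Finally, solving for integer coefficients yields p as stated.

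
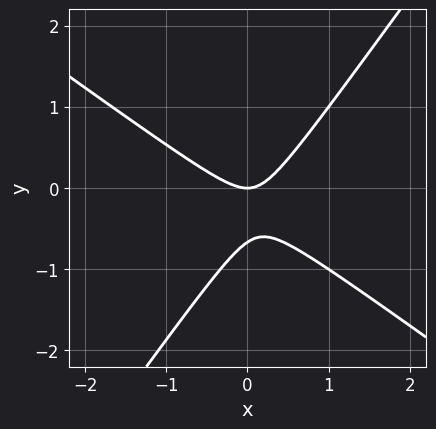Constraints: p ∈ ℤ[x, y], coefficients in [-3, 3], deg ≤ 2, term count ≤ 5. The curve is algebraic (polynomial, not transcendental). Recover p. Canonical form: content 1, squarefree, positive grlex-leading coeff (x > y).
3*x^2 + 2*x*y - 3*y^2 - 2*y

Degree: a generic line meets the curve in up to 2 points, so deg p = 2.
Observable constraints: one y-axis crossing is at y = 0; one x-axis crossing is at x = 0.
Together with the visible shape, these determine p as stated.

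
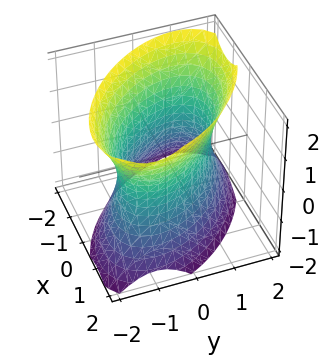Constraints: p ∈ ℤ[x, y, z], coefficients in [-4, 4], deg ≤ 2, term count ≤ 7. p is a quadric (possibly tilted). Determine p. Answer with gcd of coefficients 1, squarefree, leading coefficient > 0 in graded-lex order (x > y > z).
2*x^2 + 2*x*y + 2*y^2 - z^2 - 3

(a) deg p = 2. No degree-1 surface has this shape.
(b) From the visible intercepts: it misses every integer gridline on the z-axis.
(c) Solving for integer coefficients yields p as stated.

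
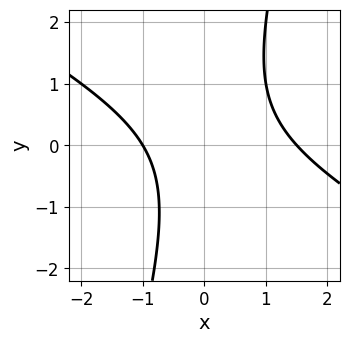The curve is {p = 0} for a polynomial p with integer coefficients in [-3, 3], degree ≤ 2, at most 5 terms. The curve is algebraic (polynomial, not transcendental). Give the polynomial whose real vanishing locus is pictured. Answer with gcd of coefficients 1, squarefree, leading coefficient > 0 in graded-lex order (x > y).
2*x^2 + 3*x*y - y^2 - x - 3

1. deg p = 2.
2. From the axis intercepts and sections: the curve avoids every integer y-axis point in the box; it crosses the x-axis at the gridline x = -1.
3. These observations pin down the coefficients.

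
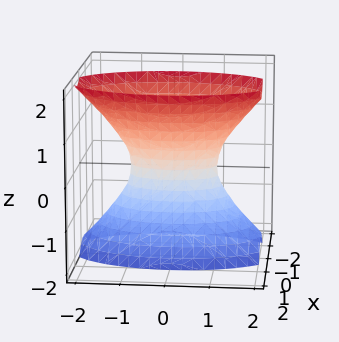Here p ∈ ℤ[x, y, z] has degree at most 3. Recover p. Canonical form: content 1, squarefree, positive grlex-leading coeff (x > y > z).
(a) The degree is 2 — a generic line meets the surface in up to 2 points.
(b) Reading off the gridlines: it misses every integer gridline on the z-axis; among the integer gridlines, it crosses the y-axis at y ∈ {-1, 1}.
(c) Together with the visible shape, these determine p as stated.

3*x^2 - x*z + y^2 - z^2 - 1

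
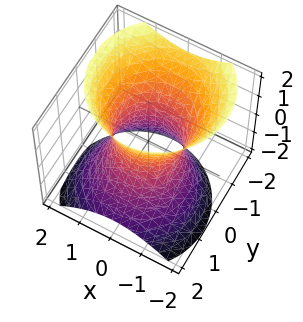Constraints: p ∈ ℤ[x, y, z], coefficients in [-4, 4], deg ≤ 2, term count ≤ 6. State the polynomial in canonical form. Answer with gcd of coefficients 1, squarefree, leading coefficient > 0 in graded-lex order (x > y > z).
1. deg p = 2. The shape is more complex than any degree-1 surface.
2. Observable constraints: the x-axis gridline crossings are at x ∈ {-1, 1}; it misses every integer gridline on the z-axis; among the integer gridlines, it crosses the y-axis at y ∈ {-1, 1}.
3. These observations pin down the coefficients.

3*x^2 + 3*y^2 + 2*y*z - 2*z^2 - 3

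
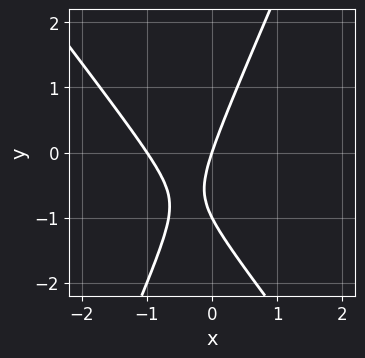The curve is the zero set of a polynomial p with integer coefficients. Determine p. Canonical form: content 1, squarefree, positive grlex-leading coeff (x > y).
Degree: the shape is more complex than any degree-1 curve, so deg p = 2.
From the axis intercepts and sections: the y-axis gridline crossings are at y ∈ {-1, 0}; the x-axis gridline crossings are at x ∈ {-1, 0}.
Matching integer coefficients to the picture gives p.

3*x^2 + x*y - y^2 + 3*x - y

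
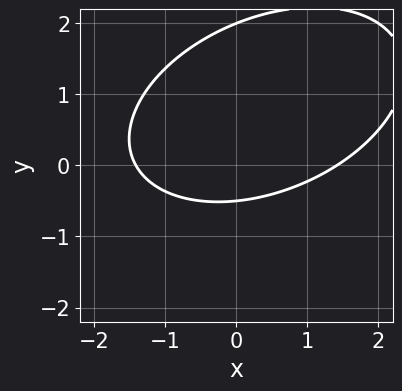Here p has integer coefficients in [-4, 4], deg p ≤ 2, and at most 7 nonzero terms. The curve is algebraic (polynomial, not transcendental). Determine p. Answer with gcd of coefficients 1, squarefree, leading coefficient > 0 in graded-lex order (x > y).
x^2 - x*y + 2*y^2 - 3*y - 2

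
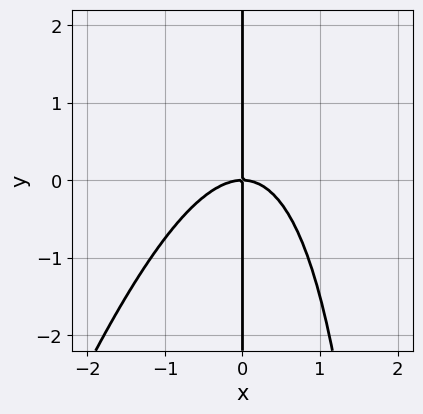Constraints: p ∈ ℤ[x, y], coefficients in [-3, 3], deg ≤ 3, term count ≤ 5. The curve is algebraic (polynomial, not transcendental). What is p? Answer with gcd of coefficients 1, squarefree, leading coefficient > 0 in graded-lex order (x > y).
3*x^3 - x^2*y + 3*x*y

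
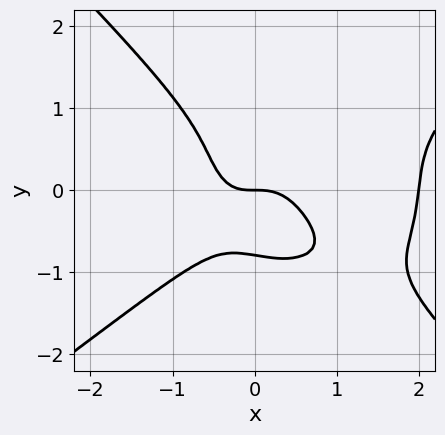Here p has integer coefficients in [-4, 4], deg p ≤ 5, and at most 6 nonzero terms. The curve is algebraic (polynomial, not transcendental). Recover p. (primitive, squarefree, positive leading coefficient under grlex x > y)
x^4 - x*y^3 - 2*y^4 - 2*x^3 - y

deg p = 4. The shape is more complex than any degree-3 curve.
Checking where it meets the axes: among the integer gridlines, it crosses the x-axis at x ∈ {0, 2}; it crosses the y-axis at the gridline y = 0.
Together with the visible shape, these determine p as stated.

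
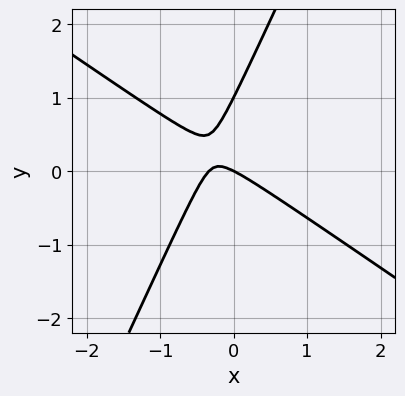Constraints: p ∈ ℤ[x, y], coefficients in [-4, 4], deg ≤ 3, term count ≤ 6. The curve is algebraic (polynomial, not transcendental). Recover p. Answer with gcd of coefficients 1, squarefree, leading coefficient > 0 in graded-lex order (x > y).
3*x^2 + 3*x*y - 2*y^2 + x + 2*y

The degree is 2 — a generic line meets the curve in up to 2 points.
From the visible intercepts: the y-axis gridline crossings are at y ∈ {0, 1}; one x-axis crossing is at x = 0.
These observations pin down the coefficients.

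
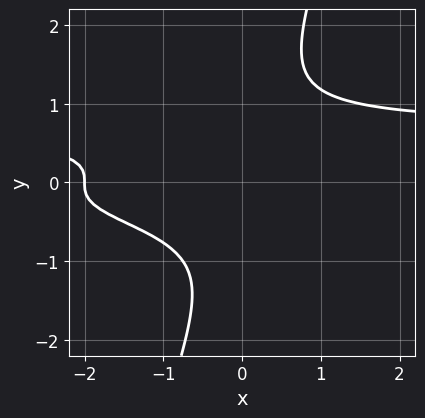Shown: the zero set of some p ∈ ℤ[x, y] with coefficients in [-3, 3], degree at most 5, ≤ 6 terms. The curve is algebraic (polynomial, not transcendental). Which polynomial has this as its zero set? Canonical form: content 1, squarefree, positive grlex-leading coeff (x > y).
3*x*y^3 - y^4 - x - 2

Degree: a generic line meets the curve in up to 4 points, so deg p = 4.
From the axis intercepts and sections: one x-axis crossing is at x = -2; the curve avoids every integer y-axis point in the box.
Fitting integer coefficients to these (and the overall shape) gives p.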